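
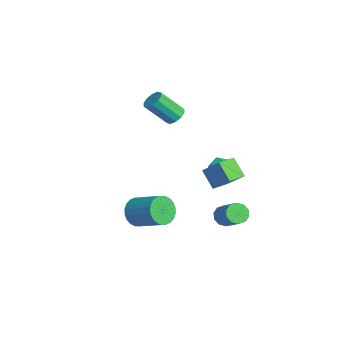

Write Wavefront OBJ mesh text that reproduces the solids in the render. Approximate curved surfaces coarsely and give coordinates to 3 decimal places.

v 0.955 2.807 -0.601
v 1.64 2.763 -0.919
v 0.68 1.697 -1.041
v 1.365 1.653 -1.359
v 1.295 1.63 -0.606
v 1.466 2.316 -0.334
v 0.854 2.144 -1.626
v 1.025 2.83 -1.354
v 1.578 2.353 -1.553
v 1.851 2.036 -0.922
v 0.469 2.424 -1.038
v 0.742 2.107 -0.407
v 2.074 2.199 -3.959
v 2.442 1.776 -4.29
v 3.614 2.079 -3.371
v 3.246 2.501 -3.041
v 2.483 2.138 -4.461
v 3.655 2.44 -3.542
v 2.367 2.522 -4.441
v 3.54 2.825 -3.522
v 2.14 2.783 -4.237
v 3.313 3.086 -3.318
v 1.887 2.82 -3.927
v 3.06 3.123 -3.008
v 1.706 2.621 -3.629
v 2.878 2.924 -2.71
v 1.665 2.26 -3.458
v 2.837 2.562 -2.539
v 1.78 1.875 -3.478
v 2.953 2.178 -2.559
v 2.007 1.614 -3.682
v 3.18 1.917 -2.763
v 2.26 1.577 -3.992
v 3.433 1.88 -3.073
v -3.179 1.016 0.55
v -2.765 0.623 0.259
v -2.968 -0.568 1.579
v -3.381 -0.176 1.87
v -2.56 0.858 0.502
v -2.763 -0.334 1.823
v -2.591 1.153 0.764
v -2.794 -0.039 2.084
v -2.847 1.396 0.944
v -3.049 0.204 2.264
v -3.229 1.493 0.973
v -3.431 0.302 2.293
v -3.592 1.408 0.841
v -3.795 0.217 2.161
v -3.797 1.174 0.597
v -4 -0.018 1.918
v -3.766 0.879 0.336
v -3.969 -0.313 1.656
v -3.511 0.636 0.156
v -3.713 -0.556 1.476
v -3.129 0.538 0.127
v -3.331 -0.653 1.447
v 3.511 1.123 -0.793
v 2.719 0.797 0.089
v 3.083 2.002 -0.853
v 2.291 1.677 0.03
v 4.509 1.683 0.31
v 3.717 1.358 1.193
v 4.081 2.563 0.251
v 3.289 2.237 1.133
v 1.11 -2.125 -3.542
v 1.573 -2.091 -4.313
v 2.873 -1.1 -3.489
v 2.41 -1.135 -2.718
v 1.372 -1.804 -4.341
v 2.672 -0.814 -3.517
v 1.131 -1.566 -4.247
v 2.431 -0.576 -3.423
v 0.887 -1.414 -4.046
v 2.187 -0.423 -3.222
v 0.677 -1.369 -3.768
v 1.977 -0.379 -2.944
v 0.533 -1.44 -3.456
v 1.833 -0.449 -2.632
v 0.477 -1.615 -3.157
v 1.776 -0.624 -2.333
v 0.517 -1.868 -2.916
v 1.816 -0.877 -2.092
v 0.647 -2.16 -2.771
v 1.947 -1.169 -1.947
v 0.848 -2.446 -2.743
v 2.148 -1.456 -1.919
v 1.089 -2.684 -2.837
v 2.389 -1.694 -2.013
v 1.333 -2.837 -3.038
v 2.633 -1.846 -2.214
v 1.543 -2.881 -3.316
v 2.843 -1.891 -2.492
v 1.687 -2.811 -3.628
v 2.987 -1.82 -2.804
v 1.744 -2.636 -3.927
v 3.043 -1.645 -3.103
v 1.704 -2.383 -4.168
v 3.003 -1.392 -3.344
f 1 12 6
f 1 6 2
f 1 2 8
f 1 8 11
f 1 11 12
f 2 6 10
f 6 12 5
f 12 11 3
f 11 8 7
f 8 2 9
f 4 10 5
f 4 5 3
f 4 3 7
f 4 7 9
f 4 9 10
f 5 10 6
f 3 5 12
f 7 3 11
f 9 7 8
f 10 9 2
f 14 13 17
f 14 17 15
f 15 17 18
f 15 18 16
f 17 13 19
f 17 19 18
f 18 19 20
f 18 20 16
f 19 13 21
f 19 21 20
f 20 21 22
f 20 22 16
f 21 13 23
f 21 23 22
f 22 23 24
f 22 24 16
f 23 13 25
f 23 25 24
f 24 25 26
f 24 26 16
f 25 13 27
f 25 27 26
f 26 27 28
f 26 28 16
f 27 13 29
f 27 29 28
f 28 29 30
f 28 30 16
f 29 13 31
f 29 31 30
f 30 31 32
f 30 32 16
f 31 13 33
f 31 33 32
f 32 33 34
f 32 34 16
f 33 13 14
f 33 14 34
f 34 14 15
f 34 15 16
f 36 35 39
f 36 39 37
f 37 39 40
f 37 40 38
f 39 35 41
f 39 41 40
f 40 41 42
f 40 42 38
f 41 35 43
f 41 43 42
f 42 43 44
f 42 44 38
f 43 35 45
f 43 45 44
f 44 45 46
f 44 46 38
f 45 35 47
f 45 47 46
f 46 47 48
f 46 48 38
f 47 35 49
f 47 49 48
f 48 49 50
f 48 50 38
f 49 35 51
f 49 51 50
f 50 51 52
f 50 52 38
f 51 35 53
f 51 53 52
f 52 53 54
f 52 54 38
f 53 35 55
f 53 55 54
f 54 55 56
f 54 56 38
f 55 35 36
f 55 36 56
f 56 36 37
f 56 37 38
f 58 60 57
f 61 58 57
f 57 60 59
f 59 61 57
f 58 64 60
f 62 58 61
f 62 64 58
f 60 64 59
f 63 61 59
f 59 64 63
f 63 62 61
f 64 62 63
f 66 65 69
f 66 69 67
f 67 69 70
f 67 70 68
f 69 65 71
f 69 71 70
f 70 71 72
f 70 72 68
f 71 65 73
f 71 73 72
f 72 73 74
f 72 74 68
f 73 65 75
f 73 75 74
f 74 75 76
f 74 76 68
f 75 65 77
f 75 77 76
f 76 77 78
f 76 78 68
f 77 65 79
f 77 79 78
f 78 79 80
f 78 80 68
f 79 65 81
f 79 81 80
f 80 81 82
f 80 82 68
f 81 65 83
f 81 83 82
f 82 83 84
f 82 84 68
f 83 65 85
f 83 85 84
f 84 85 86
f 84 86 68
f 85 65 87
f 85 87 86
f 86 87 88
f 86 88 68
f 87 65 89
f 87 89 88
f 88 89 90
f 88 90 68
f 89 65 91
f 89 91 90
f 90 91 92
f 90 92 68
f 91 65 93
f 91 93 92
f 92 93 94
f 92 94 68
f 93 65 95
f 93 95 94
f 94 95 96
f 94 96 68
f 95 65 97
f 95 97 96
f 96 97 98
f 96 98 68
f 97 65 66
f 97 66 98
f 98 66 67
f 98 67 68



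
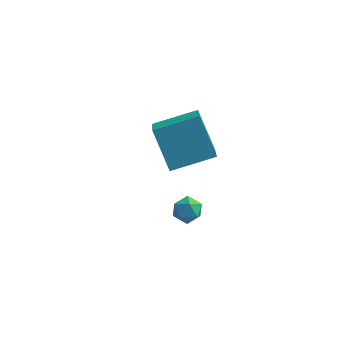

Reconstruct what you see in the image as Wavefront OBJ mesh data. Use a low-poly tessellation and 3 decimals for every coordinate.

v 2.4 -2.121 2.019
v 3.029 -1.927 1.947
v 2.731 -3.113 2.253
v 3.36 -2.919 2.181
v 3.002 -2.697 2.692
v 2.797 -2.084 2.547
v 2.963 -2.956 1.653
v 2.758 -2.343 1.508
v 3.377 -2.444 1.721
v 3.401 -2.284 2.363
v 2.359 -2.756 1.837
v 2.383 -2.596 2.479
v 0.284 2.807 1.792
v 0.627 1.389 2.846
v 2.052 3.629 2.321
v 2.395 2.211 3.376
v 1.205 1.849 0.204
v 1.548 0.431 1.259
v 2.973 2.671 0.734
v 3.316 1.253 1.788
f 1 12 6
f 1 6 2
f 1 2 8
f 1 8 11
f 1 11 12
f 2 6 10
f 6 12 5
f 12 11 3
f 11 8 7
f 8 2 9
f 4 10 5
f 4 5 3
f 4 3 7
f 4 7 9
f 4 9 10
f 5 10 6
f 3 5 12
f 7 3 11
f 9 7 8
f 10 9 2
f 14 16 13
f 17 14 13
f 13 16 15
f 15 17 13
f 14 20 16
f 18 14 17
f 18 20 14
f 16 20 15
f 19 17 15
f 15 20 19
f 19 18 17
f 20 18 19



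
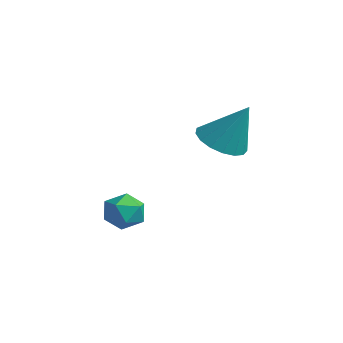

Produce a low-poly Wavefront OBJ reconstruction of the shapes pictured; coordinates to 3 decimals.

v -0.428 1.223 -1.646
v -0.105 1.473 -0.96
v -0.095 0.007 -1.36
v 0.228 0.257 -0.674
v -0.564 0.279 -0.774
v -0.77 1.031 -0.95
v 0.57 0.449 -1.37
v 0.364 1.201 -1.546
v 0.512 0.995 -0.789
v -0.189 0.889 -0.42
v -0.011 0.591 -1.9
v -0.712 0.485 -1.531
v 1.214 3.567 1.871
v 2.063 3.532 1.468
v 1.986 4.113 3.449
v 1.924 3.953 1.39
v 1.622 4.286 1.423
v 1.227 4.453 1.558
v 0.829 4.418 1.765
v 0.519 4.188 1.996
v 0.369 3.816 2.198
v 0.412 3.386 2.326
v 0.638 2.998 2.349
v 0.997 2.741 2.263
v 1.405 2.672 2.087
v 1.77 2.809 1.861
v 2.007 3.119 1.638
f 1 12 6
f 1 6 2
f 1 2 8
f 1 8 11
f 1 11 12
f 2 6 10
f 6 12 5
f 12 11 3
f 11 8 7
f 8 2 9
f 4 10 5
f 4 5 3
f 4 3 7
f 4 7 9
f 4 9 10
f 5 10 6
f 3 5 12
f 7 3 11
f 9 7 8
f 10 9 2
f 14 13 16
f 14 16 15
f 16 13 17
f 16 17 15
f 17 13 18
f 17 18 15
f 18 13 19
f 18 19 15
f 19 13 20
f 19 20 15
f 20 13 21
f 20 21 15
f 21 13 22
f 21 22 15
f 22 13 23
f 22 23 15
f 23 13 24
f 23 24 15
f 24 13 25
f 24 25 15
f 25 13 26
f 25 26 15
f 26 13 27
f 26 27 15
f 27 13 14
f 27 14 15



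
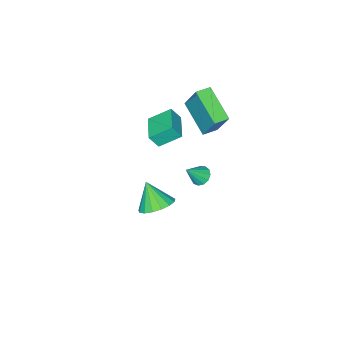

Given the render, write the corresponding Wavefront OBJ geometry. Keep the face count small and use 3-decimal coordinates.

v -1.69 1.08 -2.92
v -1.232 1.026 -3.335
v -0.81 0.86 -1.92
v -1.246 1.364 -3.248
v -1.401 1.612 -3.057
v -1.648 1.691 -2.823
v -1.908 1.576 -2.619
v -2.099 1.304 -2.512
v -2.159 0.96 -2.534
v -2.071 0.655 -2.679
v -1.861 0.484 -2.9
v -1.597 0.503 -3.128
v -1.363 0.705 -3.29
v -0.739 -1.119 0.39
v -0.374 -1.465 1.136
v -1.617 -0.308 1.194
v -1.251 -0.654 1.941
v 0.371 0.074 0.399
v 0.737 -0.272 1.146
v -0.506 0.885 1.204
v -0.141 0.539 1.95
v -3.894 -1.239 0.62
v -3.694 -0.221 2.423
v -3.399 0.596 -0.47
v -3.2 1.613 1.334
v -3.04 -1.453 0.646
v -2.841 -0.436 2.45
v -2.546 0.381 -0.443
v -2.346 1.399 1.36
v 3.69 3.317 0.279
v 4.639 3.436 0.438
v 3.59 2.463 1.521
v 4.443 3.79 0.666
v 4.075 4.036 0.805
v 3.618 4.117 0.824
v 3.178 4.014 0.718
v 2.855 3.752 0.512
v 2.723 3.391 0.252
v 2.813 3.012 -0.001
v 3.104 2.703 -0.19
v 3.529 2.535 -0.272
v 3.991 2.546 -0.227
v 4.384 2.734 -0.066
v 4.618 3.055 0.174
f 2 1 4
f 2 4 3
f 4 1 5
f 4 5 3
f 5 1 6
f 5 6 3
f 6 1 7
f 6 7 3
f 7 1 8
f 7 8 3
f 8 1 9
f 8 9 3
f 9 1 10
f 9 10 3
f 10 1 11
f 10 11 3
f 11 1 12
f 11 12 3
f 12 1 13
f 12 13 3
f 13 1 2
f 13 2 3
f 15 17 14
f 18 15 14
f 14 17 16
f 16 18 14
f 15 21 17
f 19 15 18
f 19 21 15
f 17 21 16
f 20 18 16
f 16 21 20
f 20 19 18
f 21 19 20
f 23 25 22
f 26 23 22
f 22 25 24
f 24 26 22
f 23 29 25
f 27 23 26
f 27 29 23
f 25 29 24
f 28 26 24
f 24 29 28
f 28 27 26
f 29 27 28
f 31 30 33
f 31 33 32
f 33 30 34
f 33 34 32
f 34 30 35
f 34 35 32
f 35 30 36
f 35 36 32
f 36 30 37
f 36 37 32
f 37 30 38
f 37 38 32
f 38 30 39
f 38 39 32
f 39 30 40
f 39 40 32
f 40 30 41
f 40 41 32
f 41 30 42
f 41 42 32
f 42 30 43
f 42 43 32
f 43 30 44
f 43 44 32
f 44 30 31
f 44 31 32



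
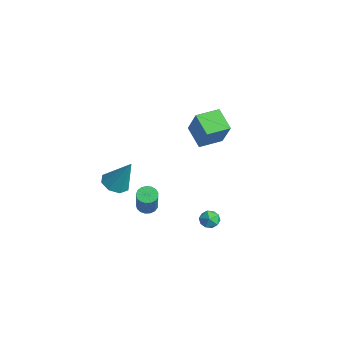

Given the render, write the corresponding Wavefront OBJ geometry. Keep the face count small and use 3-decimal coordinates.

v -3.507 -0.352 -2.707
v -2.914 -0.988 -2.734
v -2.733 0.292 -0.853
v -2.699 -0.426 -3.019
v -2.957 0.179 -3.122
v -3.538 0.473 -2.981
v -4.101 0.284 -2.68
v -4.316 -0.278 -2.395
v -4.058 -0.883 -2.292
v -3.477 -1.177 -2.433
v -0.491 0.242 -2.707
v 0.019 0.22 -3.004
v 0.92 -0.144 -1.43
v 0.411 -0.122 -1.133
v -0.004 0.492 -2.928
v 0.898 0.127 -1.354
v -0.138 0.706 -2.802
v 0.763 0.341 -1.228
v -0.353 0.814 -2.654
v 0.549 0.449 -1.08
v -0.599 0.791 -2.518
v 0.302 0.426 -0.944
v -0.821 0.642 -2.425
v 0.08 0.277 -0.851
v -0.967 0.402 -2.397
v -0.066 0.037 -0.823
v -1.004 0.125 -2.44
v -0.103 -0.239 -0.866
v -0.923 -0.124 -2.544
v -0.022 -0.489 -0.97
v -0.743 -0.29 -2.686
v 0.158 -0.655 -1.112
v -0.506 -0.334 -2.832
v 0.395 -0.699 -1.258
v -0.265 -0.246 -2.949
v 0.636 -0.611 -1.375
v -0.075 -0.046 -3.011
v 0.826 -0.41 -1.437
v 3.571 2.264 -1.049
v 4.032 2.41 -1.47
v 3.868 1.27 -1.07
v 4.329 1.416 -1.491
v 4.37 1.623 -0.885
v 4.187 2.237 -0.872
v 3.713 1.443 -1.668
v 3.53 2.057 -1.655
v 4.12 1.903 -1.852
v 4.526 2.014 -1.369
v 3.374 1.666 -1.171
v 3.78 1.777 -0.688
v -0.157 3.118 1.349
v -1.382 3.025 2.118
v -0.225 4.515 1.408
v -1.451 4.422 2.178
v 0.871 3.098 2.982
v -0.355 3.005 3.752
v 0.802 4.495 3.042
v -0.423 4.402 3.811
f 2 1 4
f 2 4 3
f 4 1 5
f 4 5 3
f 5 1 6
f 5 6 3
f 6 1 7
f 6 7 3
f 7 1 8
f 7 8 3
f 8 1 9
f 8 9 3
f 9 1 10
f 9 10 3
f 10 1 2
f 10 2 3
f 12 11 15
f 12 15 13
f 13 15 16
f 13 16 14
f 15 11 17
f 15 17 16
f 16 17 18
f 16 18 14
f 17 11 19
f 17 19 18
f 18 19 20
f 18 20 14
f 19 11 21
f 19 21 20
f 20 21 22
f 20 22 14
f 21 11 23
f 21 23 22
f 22 23 24
f 22 24 14
f 23 11 25
f 23 25 24
f 24 25 26
f 24 26 14
f 25 11 27
f 25 27 26
f 26 27 28
f 26 28 14
f 27 11 29
f 27 29 28
f 28 29 30
f 28 30 14
f 29 11 31
f 29 31 30
f 30 31 32
f 30 32 14
f 31 11 33
f 31 33 32
f 32 33 34
f 32 34 14
f 33 11 35
f 33 35 34
f 34 35 36
f 34 36 14
f 35 11 37
f 35 37 36
f 36 37 38
f 36 38 14
f 37 11 12
f 37 12 38
f 38 12 13
f 38 13 14
f 39 50 44
f 39 44 40
f 39 40 46
f 39 46 49
f 39 49 50
f 40 44 48
f 44 50 43
f 50 49 41
f 49 46 45
f 46 40 47
f 42 48 43
f 42 43 41
f 42 41 45
f 42 45 47
f 42 47 48
f 43 48 44
f 41 43 50
f 45 41 49
f 47 45 46
f 48 47 40
f 52 54 51
f 55 52 51
f 51 54 53
f 53 55 51
f 52 58 54
f 56 52 55
f 56 58 52
f 54 58 53
f 57 55 53
f 53 58 57
f 57 56 55
f 58 56 57



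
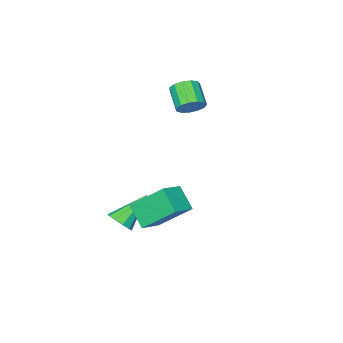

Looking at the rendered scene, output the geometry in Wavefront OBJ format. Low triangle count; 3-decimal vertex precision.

v 0.666 3.385 1.146
v 0.573 2.422 1.999
v 1.717 3.617 1.522
v 1.624 2.654 2.375
v 1.436 2.106 -0.215
v 1.343 1.143 0.638
v 2.487 2.338 0.161
v 2.394 1.375 1.014
v -3.645 -2.136 3.208
v -3.286 -1.848 3.749
v -3.677 -2.836 4.533
v -4.035 -3.124 3.992
v -3.655 -1.692 3.762
v -4.046 -2.68 4.546
v -4.02 -1.677 3.599
v -4.411 -2.665 4.383
v -4.266 -1.808 3.312
v -4.656 -2.796 4.096
v -4.314 -2.043 2.992
v -4.705 -3.03 3.775
v -4.15 -2.307 2.74
v -4.541 -3.295 3.524
v -3.826 -2.517 2.637
v -4.217 -3.505 3.421
v -3.444 -2.607 2.716
v -3.835 -3.594 3.499
v -3.126 -2.546 2.95
v -3.516 -3.534 3.734
v -2.972 -2.356 3.267
v -3.363 -3.343 4.051
v -3.032 -2.096 3.565
v -3.423 -3.083 4.348
v 1.575 -0.478 -1.366
v 1.993 -0.239 -0.899
v 0.145 -0.382 -0.134
v 1.836 0.082 -1.107
v 1.579 0.19 -1.414
v 1.321 0.042 -1.702
v 1.16 -0.304 -1.862
v 1.158 -0.717 -1.832
v 1.315 -1.039 -1.624
v 1.572 -1.147 -1.317
v 1.83 -0.999 -1.029
v 1.991 -0.652 -0.869
f 2 4 1
f 5 2 1
f 1 4 3
f 3 5 1
f 2 8 4
f 6 2 5
f 6 8 2
f 4 8 3
f 7 5 3
f 3 8 7
f 7 6 5
f 8 6 7
f 10 9 13
f 10 13 11
f 11 13 14
f 11 14 12
f 13 9 15
f 13 15 14
f 14 15 16
f 14 16 12
f 15 9 17
f 15 17 16
f 16 17 18
f 16 18 12
f 17 9 19
f 17 19 18
f 18 19 20
f 18 20 12
f 19 9 21
f 19 21 20
f 20 21 22
f 20 22 12
f 21 9 23
f 21 23 22
f 22 23 24
f 22 24 12
f 23 9 25
f 23 25 24
f 24 25 26
f 24 26 12
f 25 9 27
f 25 27 26
f 26 27 28
f 26 28 12
f 27 9 29
f 27 29 28
f 28 29 30
f 28 30 12
f 29 9 31
f 29 31 30
f 30 31 32
f 30 32 12
f 31 9 10
f 31 10 32
f 32 10 11
f 32 11 12
f 34 33 36
f 34 36 35
f 36 33 37
f 36 37 35
f 37 33 38
f 37 38 35
f 38 33 39
f 38 39 35
f 39 33 40
f 39 40 35
f 40 33 41
f 40 41 35
f 41 33 42
f 41 42 35
f 42 33 43
f 42 43 35
f 43 33 44
f 43 44 35
f 44 33 34
f 44 34 35



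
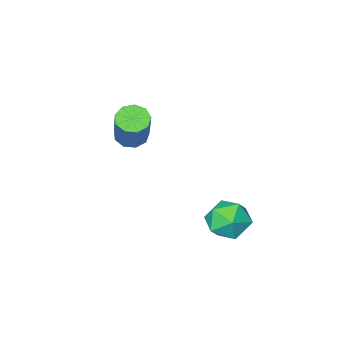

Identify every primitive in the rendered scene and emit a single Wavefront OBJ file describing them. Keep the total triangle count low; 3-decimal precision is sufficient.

v -1.14 -3.796 -0.843
v -0.671 -4.243 -0.719
v -0.07 -3.151 0.947
v -0.54 -2.704 0.823
v -0.509 -3.92 -0.989
v 0.092 -2.828 0.676
v -0.642 -3.539 -1.191
v -0.042 -2.447 0.474
v -1.009 -3.278 -1.23
v -0.408 -2.186 0.435
v -1.437 -3.26 -1.088
v -0.836 -2.167 0.578
v -1.726 -3.492 -0.831
v -1.126 -2.4 0.834
v -1.741 -3.867 -0.579
v -1.141 -2.775 1.086
v -1.475 -4.209 -0.451
v -0.875 -3.116 1.214
v -1.053 -4.357 -0.506
v -0.452 -3.265 1.159
v -1.898 1.635 -2.674
v -1.36 1.091 -3.23
v -3.1 0.729 -2.95
v -2.562 0.185 -3.506
v -2.414 0.198 -2.572
v -1.671 0.758 -2.401
v -2.789 1.062 -3.779
v -2.046 1.622 -3.608
v -1.91 0.737 -3.913
v -1.679 0.203 -3.167
v -2.781 1.617 -3.013
v -2.55 1.083 -2.267
f 2 1 5
f 2 5 3
f 3 5 6
f 3 6 4
f 5 1 7
f 5 7 6
f 6 7 8
f 6 8 4
f 7 1 9
f 7 9 8
f 8 9 10
f 8 10 4
f 9 1 11
f 9 11 10
f 10 11 12
f 10 12 4
f 11 1 13
f 11 13 12
f 12 13 14
f 12 14 4
f 13 1 15
f 13 15 14
f 14 15 16
f 14 16 4
f 15 1 17
f 15 17 16
f 16 17 18
f 16 18 4
f 17 1 19
f 17 19 18
f 18 19 20
f 18 20 4
f 19 1 2
f 19 2 20
f 20 2 3
f 20 3 4
f 21 32 26
f 21 26 22
f 21 22 28
f 21 28 31
f 21 31 32
f 22 26 30
f 26 32 25
f 32 31 23
f 31 28 27
f 28 22 29
f 24 30 25
f 24 25 23
f 24 23 27
f 24 27 29
f 24 29 30
f 25 30 26
f 23 25 32
f 27 23 31
f 29 27 28
f 30 29 22



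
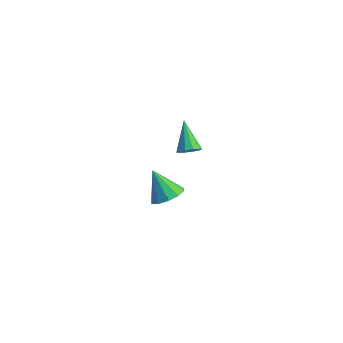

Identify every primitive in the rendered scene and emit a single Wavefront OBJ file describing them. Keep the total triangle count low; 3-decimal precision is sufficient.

v 1.314 -0.868 2.822
v 1.868 -0.677 3.205
v 0.126 0.148 4.038
v 1.809 -0.379 2.897
v 1.561 -0.267 2.561
v 1.218 -0.385 2.325
v 0.912 -0.687 2.278
v 0.759 -1.059 2.44
v 0.819 -1.357 2.747
v 1.067 -1.469 3.083
v 1.41 -1.351 3.32
v 1.716 -1.049 3.366
v -1.522 0.745 -4.605
v -0.898 0.049 -4.063
v -2.738 0.875 -3.035
v -0.674 0.665 -3.941
v -0.773 1.312 -4.072
v -1.159 1.742 -4.406
v -1.683 1.791 -4.817
v -2.146 1.441 -5.146
v -2.37 0.824 -5.269
v -2.27 0.177 -5.138
v -1.885 -0.253 -4.803
v -1.361 -0.302 -4.393
f 2 1 4
f 2 4 3
f 4 1 5
f 4 5 3
f 5 1 6
f 5 6 3
f 6 1 7
f 6 7 3
f 7 1 8
f 7 8 3
f 8 1 9
f 8 9 3
f 9 1 10
f 9 10 3
f 10 1 11
f 10 11 3
f 11 1 12
f 11 12 3
f 12 1 2
f 12 2 3
f 14 13 16
f 14 16 15
f 16 13 17
f 16 17 15
f 17 13 18
f 17 18 15
f 18 13 19
f 18 19 15
f 19 13 20
f 19 20 15
f 20 13 21
f 20 21 15
f 21 13 22
f 21 22 15
f 22 13 23
f 22 23 15
f 23 13 24
f 23 24 15
f 24 13 14
f 24 14 15



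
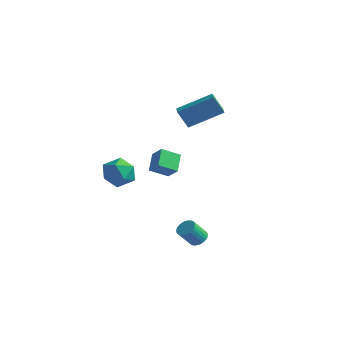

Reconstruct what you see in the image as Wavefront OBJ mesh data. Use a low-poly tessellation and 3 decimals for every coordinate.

v 2.795 -2.398 -4.028
v 3.295 -2.287 -3.803
v 3.026 -2.971 -2.867
v 2.525 -3.082 -3.092
v 3.164 -2.116 -3.715
v 2.894 -2.8 -2.78
v 2.969 -1.993 -3.682
v 2.699 -2.678 -2.746
v 2.743 -1.941 -3.708
v 2.474 -2.625 -2.773
v 2.527 -1.967 -3.79
v 2.257 -2.652 -2.854
v 2.357 -2.068 -3.913
v 2.087 -2.753 -2.977
v 2.262 -2.226 -4.056
v 1.993 -2.911 -3.12
v 2.26 -2.414 -4.194
v 1.991 -3.098 -3.258
v 2.35 -2.599 -4.303
v 2.081 -3.283 -3.367
v 2.517 -2.749 -4.364
v 2.248 -3.433 -3.429
v 2.732 -2.838 -4.368
v 2.463 -3.523 -3.432
v 2.958 -2.852 -4.313
v 2.688 -3.536 -3.377
v 3.156 -2.786 -4.208
v 2.886 -3.471 -3.272
v 3.291 -2.654 -4.072
v 3.021 -3.338 -3.137
v 3.34 -2.477 -3.929
v 3.071 -3.162 -2.993
v 0.096 0.042 2.164
v -0.407 -0.23 3.208
v -0.505 0.688 2.044
v -1.007 0.415 3.088
v 1.367 1.405 3.132
v 0.865 1.132 4.176
v 0.767 2.05 3.012
v 0.264 1.778 4.056
v 2.018 -3.811 0.678
v 1.438 -4.59 1.194
v 1.539 -3.003 1.359
v 0.959 -3.783 1.875
v 2.701 -3.917 1.285
v 2.121 -4.697 1.801
v 2.222 -3.11 1.966
v 1.642 -3.889 2.482
v -1.888 -2.848 -1.188
v -0.935 -2.955 -0.874
v -2.405 -3.745 0.074
v -1.452 -3.852 0.388
v -1.903 -2.951 0.441
v -1.583 -2.396 -0.339
v -1.757 -4.304 -0.461
v -1.437 -3.749 -1.241
v -0.854 -3.855 -0.424
v -0.944 -3.019 0.134
v -2.396 -3.681 -0.934
v -2.486 -2.845 -0.376
f 2 1 5
f 2 5 3
f 3 5 6
f 3 6 4
f 5 1 7
f 5 7 6
f 6 7 8
f 6 8 4
f 7 1 9
f 7 9 8
f 8 9 10
f 8 10 4
f 9 1 11
f 9 11 10
f 10 11 12
f 10 12 4
f 11 1 13
f 11 13 12
f 12 13 14
f 12 14 4
f 13 1 15
f 13 15 14
f 14 15 16
f 14 16 4
f 15 1 17
f 15 17 16
f 16 17 18
f 16 18 4
f 17 1 19
f 17 19 18
f 18 19 20
f 18 20 4
f 19 1 21
f 19 21 20
f 20 21 22
f 20 22 4
f 21 1 23
f 21 23 22
f 22 23 24
f 22 24 4
f 23 1 25
f 23 25 24
f 24 25 26
f 24 26 4
f 25 1 27
f 25 27 26
f 26 27 28
f 26 28 4
f 27 1 29
f 27 29 28
f 28 29 30
f 28 30 4
f 29 1 31
f 29 31 30
f 30 31 32
f 30 32 4
f 31 1 2
f 31 2 32
f 32 2 3
f 32 3 4
f 34 36 33
f 37 34 33
f 33 36 35
f 35 37 33
f 34 40 36
f 38 34 37
f 38 40 34
f 36 40 35
f 39 37 35
f 35 40 39
f 39 38 37
f 40 38 39
f 42 44 41
f 45 42 41
f 41 44 43
f 43 45 41
f 42 48 44
f 46 42 45
f 46 48 42
f 44 48 43
f 47 45 43
f 43 48 47
f 47 46 45
f 48 46 47
f 49 60 54
f 49 54 50
f 49 50 56
f 49 56 59
f 49 59 60
f 50 54 58
f 54 60 53
f 60 59 51
f 59 56 55
f 56 50 57
f 52 58 53
f 52 53 51
f 52 51 55
f 52 55 57
f 52 57 58
f 53 58 54
f 51 53 60
f 55 51 59
f 57 55 56
f 58 57 50



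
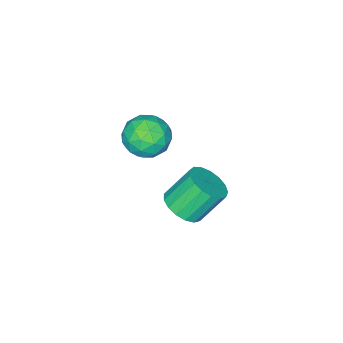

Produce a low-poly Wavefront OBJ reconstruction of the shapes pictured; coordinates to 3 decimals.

v -0.84 -2.491 -2.393
v -0.061 -2.548 -1.871
v -0.92 -1.966 -0.525
v -1.7 -1.909 -1.047
v -0.046 -2.131 -2.041
v -0.906 -1.55 -0.695
v -0.213 -1.798 -2.292
v -1.073 -1.216 -0.946
v -0.524 -1.622 -2.566
v -1.384 -1.041 -1.22
v -0.907 -1.646 -2.801
v -1.767 -1.065 -1.454
v -1.275 -1.863 -2.942
v -2.135 -1.282 -1.595
v -1.544 -2.224 -2.957
v -2.403 -1.643 -1.611
v -1.651 -2.646 -2.843
v -2.51 -2.065 -1.497
v -1.572 -3.032 -2.627
v -2.432 -2.451 -1.28
v -1.326 -3.295 -2.356
v -2.185 -2.713 -1.01
v -0.968 -3.373 -2.094
v -1.828 -2.791 -0.748
v -0.581 -3.248 -1.901
v -1.441 -2.667 -0.554
v -0.254 -2.951 -1.82
v -1.114 -2.37 -0.474
v -0.605 -2.881 2.559
v 0.285 -2.365 2.619
v 0.235 -4.315 2.421
v 1.125 -3.799 2.481
v 0.512 -3.867 3.307
v -0.007 -2.981 3.392
v 0.527 -3.699 1.648
v 0.008 -2.813 1.733
v 0.984 -2.871 2.056
v 0.976 -2.975 3.081
v -0.456 -3.705 1.959
v -0.464 -3.809 2.984
v -0.234 -2.497 2.601
v 0.754 -4.183 2.439
v 0.394 -4.223 2.924
v 0.917 -3.92 2.959
v -0.405 -2.859 3.056
v 0.118 -2.556 3.091
v 0.252 -3.439 3.495
v 0.402 -4.124 1.949
v 0.925 -3.821 1.984
v -0.397 -2.76 2.081
v 0.126 -2.457 2.116
v 0.268 -3.241 1.545
v 0.701 -2.491 2.305
v 1.194 -3.334 2.224
v 0.843 -3.275 1.735
v 0.537 -2.755 1.785
v 0.696 -2.552 2.908
v 1.189 -3.395 2.827
v 0.829 -3.435 3.312
v 0.524 -2.914 3.362
v 1.107 -2.85 2.577
v -0.669 -3.285 2.213
v -0.176 -4.128 2.132
v -0.004 -3.766 1.678
v -0.309 -3.245 1.728
v -0.674 -3.346 2.816
v -0.181 -4.189 2.735
v -0.017 -3.925 3.255
v -0.323 -3.405 3.305
v -0.587 -3.83 2.463
f 2 1 5
f 2 5 3
f 3 5 6
f 3 6 4
f 5 1 7
f 5 7 6
f 6 7 8
f 6 8 4
f 7 1 9
f 7 9 8
f 8 9 10
f 8 10 4
f 9 1 11
f 9 11 10
f 10 11 12
f 10 12 4
f 11 1 13
f 11 13 12
f 12 13 14
f 12 14 4
f 13 1 15
f 13 15 14
f 14 15 16
f 14 16 4
f 15 1 17
f 15 17 16
f 16 17 18
f 16 18 4
f 17 1 19
f 17 19 18
f 18 19 20
f 18 20 4
f 19 1 21
f 19 21 20
f 20 21 22
f 20 22 4
f 21 1 23
f 21 23 22
f 22 23 24
f 22 24 4
f 23 1 25
f 23 25 24
f 24 25 26
f 24 26 4
f 25 1 27
f 25 27 26
f 26 27 28
f 26 28 4
f 27 1 2
f 27 2 28
f 28 2 3
f 28 3 4
f 29 66 45
f 66 40 69
f 45 69 34
f 66 69 45
f 29 45 41
f 45 34 46
f 41 46 30
f 45 46 41
f 29 41 50
f 41 30 51
f 50 51 36
f 41 51 50
f 29 50 62
f 50 36 65
f 62 65 39
f 50 65 62
f 29 62 66
f 62 39 70
f 66 70 40
f 62 70 66
f 30 46 57
f 46 34 60
f 57 60 38
f 46 60 57
f 34 69 47
f 69 40 68
f 47 68 33
f 69 68 47
f 40 70 67
f 70 39 63
f 67 63 31
f 70 63 67
f 39 65 64
f 65 36 52
f 64 52 35
f 65 52 64
f 36 51 56
f 51 30 53
f 56 53 37
f 51 53 56
f 32 58 44
f 58 38 59
f 44 59 33
f 58 59 44
f 32 44 42
f 44 33 43
f 42 43 31
f 44 43 42
f 32 42 49
f 42 31 48
f 49 48 35
f 42 48 49
f 32 49 54
f 49 35 55
f 54 55 37
f 49 55 54
f 32 54 58
f 54 37 61
f 58 61 38
f 54 61 58
f 33 59 47
f 59 38 60
f 47 60 34
f 59 60 47
f 31 43 67
f 43 33 68
f 67 68 40
f 43 68 67
f 35 48 64
f 48 31 63
f 64 63 39
f 48 63 64
f 37 55 56
f 55 35 52
f 56 52 36
f 55 52 56
f 38 61 57
f 61 37 53
f 57 53 30
f 61 53 57



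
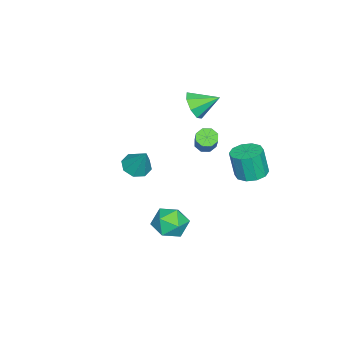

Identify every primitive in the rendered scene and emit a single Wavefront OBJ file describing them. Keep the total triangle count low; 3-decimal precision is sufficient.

v -2.677 3.753 -2.249
v -1.954 3.227 -2.352
v -1.96 2.901 -0.735
v -2.683 3.427 -0.631
v -1.777 3.744 -2.247
v -1.783 3.418 -0.63
v -1.944 4.264 -2.143
v -1.95 3.938 -0.525
v -2.39 4.589 -2.079
v -2.397 4.263 -0.461
v -2.947 4.595 -2.08
v -2.953 4.269 -0.462
v -3.4 4.279 -2.145
v -3.406 3.953 -0.528
v -3.577 3.762 -2.25
v -3.583 3.436 -0.633
v -3.41 3.242 -2.355
v -3.416 2.916 -0.737
v -2.963 2.917 -2.419
v -2.97 2.591 -0.801
v -2.407 2.911 -2.418
v -2.413 2.585 -0.8
v 2.181 2.1 -2.822
v 3.161 1.854 -2.572
v 1.899 0.506 -3.288
v 2.879 0.26 -3.038
v 2.196 0.502 -2.29
v 2.37 1.487 -2.003
v 2.69 0.873 -3.857
v 2.864 1.858 -3.57
v 3.475 1.096 -3.212
v 3.17 0.866 -2.243
v 1.89 1.494 -3.617
v 1.585 1.264 -2.648
v -1.787 1.523 0.177
v -1.433 1.059 0.038
v -0.319 1.513 1.363
v -0.673 1.977 1.503
v -1.319 1.442 -0.189
v -0.204 1.895 1.136
v -1.479 1.872 -0.201
v -0.364 2.325 1.124
v -1.82 2.098 0.008
v -0.705 2.551 1.333
v -2.141 1.987 0.317
v -1.027 2.441 1.642
v -2.256 1.605 0.544
v -1.141 2.058 1.869
v -2.096 1.175 0.556
v -0.981 1.628 1.881
v -1.755 0.949 0.347
v -0.64 1.402 1.672
v -4.106 -3.187 -4.481
v -3.714 -2.559 -4.938
v -3.534 -2.393 -2.899
v -4.345 -2.408 -4.786
v -4.835 -2.714 -4.455
v -4.898 -3.297 -4.139
v -4.497 -3.816 -4.024
v -3.866 -3.966 -4.176
v -3.376 -3.66 -4.507
v -3.313 -3.077 -4.822
v -3.454 0.315 1.658
v -2.953 0.062 2.4
v -3.826 1.585 2.342
v -2.571 0.43 1.925
v -2.706 0.73 1.294
v -3.279 0.787 0.876
v -3.955 0.568 0.916
v -4.337 0.2 1.391
v -4.202 -0.1 2.022
v -3.629 -0.157 2.44
f 2 1 5
f 2 5 3
f 3 5 6
f 3 6 4
f 5 1 7
f 5 7 6
f 6 7 8
f 6 8 4
f 7 1 9
f 7 9 8
f 8 9 10
f 8 10 4
f 9 1 11
f 9 11 10
f 10 11 12
f 10 12 4
f 11 1 13
f 11 13 12
f 12 13 14
f 12 14 4
f 13 1 15
f 13 15 14
f 14 15 16
f 14 16 4
f 15 1 17
f 15 17 16
f 16 17 18
f 16 18 4
f 17 1 19
f 17 19 18
f 18 19 20
f 18 20 4
f 19 1 21
f 19 21 20
f 20 21 22
f 20 22 4
f 21 1 2
f 21 2 22
f 22 2 3
f 22 3 4
f 23 34 28
f 23 28 24
f 23 24 30
f 23 30 33
f 23 33 34
f 24 28 32
f 28 34 27
f 34 33 25
f 33 30 29
f 30 24 31
f 26 32 27
f 26 27 25
f 26 25 29
f 26 29 31
f 26 31 32
f 27 32 28
f 25 27 34
f 29 25 33
f 31 29 30
f 32 31 24
f 36 35 39
f 36 39 37
f 37 39 40
f 37 40 38
f 39 35 41
f 39 41 40
f 40 41 42
f 40 42 38
f 41 35 43
f 41 43 42
f 42 43 44
f 42 44 38
f 43 35 45
f 43 45 44
f 44 45 46
f 44 46 38
f 45 35 47
f 45 47 46
f 46 47 48
f 46 48 38
f 47 35 49
f 47 49 48
f 48 49 50
f 48 50 38
f 49 35 51
f 49 51 50
f 50 51 52
f 50 52 38
f 51 35 36
f 51 36 52
f 52 36 37
f 52 37 38
f 54 53 56
f 54 56 55
f 56 53 57
f 56 57 55
f 57 53 58
f 57 58 55
f 58 53 59
f 58 59 55
f 59 53 60
f 59 60 55
f 60 53 61
f 60 61 55
f 61 53 62
f 61 62 55
f 62 53 54
f 62 54 55
f 64 63 66
f 64 66 65
f 66 63 67
f 66 67 65
f 67 63 68
f 67 68 65
f 68 63 69
f 68 69 65
f 69 63 70
f 69 70 65
f 70 63 71
f 70 71 65
f 71 63 72
f 71 72 65
f 72 63 64
f 72 64 65



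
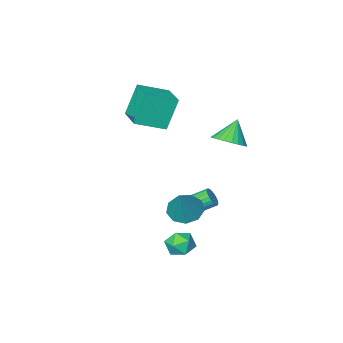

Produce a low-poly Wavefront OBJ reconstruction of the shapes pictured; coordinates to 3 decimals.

v -1.536 2.526 2.779
v -0.7 2.342 3.234
v -2.284 2.154 4.001
v -0.749 2.708 3.316
v -0.919 3.047 3.315
v -1.182 3.306 3.233
v -1.499 3.446 3.081
v -1.822 3.447 2.884
v -2.101 3.307 2.671
v -2.295 3.048 2.474
v -2.373 2.709 2.323
v -2.323 2.343 2.242
v -2.154 2.004 2.243
v -1.891 1.745 2.325
v -1.574 1.605 2.476
v -1.251 1.605 2.674
v -0.971 1.745 2.887
v -0.778 2.004 3.084
v 0.707 2.021 -1.79
v 1.547 2.236 -2.267
v 1.513 2.819 -0.01
v 1.118 2.759 -2.307
v 0.497 2.936 -2.104
v -0.026 2.686 -1.755
v -0.207 2.124 -1.422
v 0.04 1.515 -1.261
v 0.599 1.142 -1.347
v 1.208 1.181 -1.641
v 1.583 1.613 -2.004
v -0.853 -3.424 1.566
v -1.659 -3.533 3.47
v -0.368 -1.634 1.873
v -1.174 -1.742 3.777
v 0.774 -3.978 2.223
v -0.032 -4.086 4.127
v 1.259 -2.187 2.53
v 0.453 -2.296 4.434
v 1.295 4.065 -3.153
v 2.097 4.355 -3.276
v 1.803 2.825 -2.764
v 2.605 3.115 -2.887
v 2.13 3.424 -2.237
v 1.816 4.19 -2.477
v 2.084 2.99 -3.563
v 1.77 3.756 -3.803
v 2.585 3.691 -3.529
v 2.613 3.959 -2.71
v 1.287 3.221 -3.33
v 1.315 3.489 -2.511
v -0.181 -0.35 -3.667
v 0.191 0.104 -3.543
v -1.407 1.104 -2.409
v -1.779 0.65 -2.533
v 0.087 0.179 -3.757
v -1.511 1.18 -2.623
v -0.064 0.163 -3.955
v -1.662 1.164 -2.821
v -0.235 0.058 -4.103
v -1.833 1.059 -2.969
v -0.397 -0.117 -4.176
v -1.994 0.883 -3.042
v -0.521 -0.333 -4.161
v -2.119 0.667 -3.027
v -0.587 -0.552 -4.061
v -2.184 0.449 -2.927
v -0.582 -0.736 -3.892
v -2.18 0.265 -2.758
v -0.508 -0.853 -3.684
v -2.106 0.148 -2.55
v -0.378 -0.883 -3.474
v -1.976 0.117 -2.34
v -0.213 -0.821 -3.297
v -1.811 0.179 -2.163
v -0.043 -0.678 -3.184
v -1.641 0.323 -2.05
v 0.103 -0.478 -3.154
v -1.495 0.523 -2.02
v 0.2 -0.256 -3.213
v -1.398 0.745 -2.079
v 0.231 -0.05 -3.351
v -1.367 0.95 -2.217
f 2 1 4
f 2 4 3
f 4 1 5
f 4 5 3
f 5 1 6
f 5 6 3
f 6 1 7
f 6 7 3
f 7 1 8
f 7 8 3
f 8 1 9
f 8 9 3
f 9 1 10
f 9 10 3
f 10 1 11
f 10 11 3
f 11 1 12
f 11 12 3
f 12 1 13
f 12 13 3
f 13 1 14
f 13 14 3
f 14 1 15
f 14 15 3
f 15 1 16
f 15 16 3
f 16 1 17
f 16 17 3
f 17 1 18
f 17 18 3
f 18 1 2
f 18 2 3
f 20 19 22
f 20 22 21
f 22 19 23
f 22 23 21
f 23 19 24
f 23 24 21
f 24 19 25
f 24 25 21
f 25 19 26
f 25 26 21
f 26 19 27
f 26 27 21
f 27 19 28
f 27 28 21
f 28 19 29
f 28 29 21
f 29 19 20
f 29 20 21
f 31 33 30
f 34 31 30
f 30 33 32
f 32 34 30
f 31 37 33
f 35 31 34
f 35 37 31
f 33 37 32
f 36 34 32
f 32 37 36
f 36 35 34
f 37 35 36
f 38 49 43
f 38 43 39
f 38 39 45
f 38 45 48
f 38 48 49
f 39 43 47
f 43 49 42
f 49 48 40
f 48 45 44
f 45 39 46
f 41 47 42
f 41 42 40
f 41 40 44
f 41 44 46
f 41 46 47
f 42 47 43
f 40 42 49
f 44 40 48
f 46 44 45
f 47 46 39
f 51 50 54
f 51 54 52
f 52 54 55
f 52 55 53
f 54 50 56
f 54 56 55
f 55 56 57
f 55 57 53
f 56 50 58
f 56 58 57
f 57 58 59
f 57 59 53
f 58 50 60
f 58 60 59
f 59 60 61
f 59 61 53
f 60 50 62
f 60 62 61
f 61 62 63
f 61 63 53
f 62 50 64
f 62 64 63
f 63 64 65
f 63 65 53
f 64 50 66
f 64 66 65
f 65 66 67
f 65 67 53
f 66 50 68
f 66 68 67
f 67 68 69
f 67 69 53
f 68 50 70
f 68 70 69
f 69 70 71
f 69 71 53
f 70 50 72
f 70 72 71
f 71 72 73
f 71 73 53
f 72 50 74
f 72 74 73
f 73 74 75
f 73 75 53
f 74 50 76
f 74 76 75
f 75 76 77
f 75 77 53
f 76 50 78
f 76 78 77
f 77 78 79
f 77 79 53
f 78 50 80
f 78 80 79
f 79 80 81
f 79 81 53
f 80 50 51
f 80 51 81
f 81 51 52
f 81 52 53



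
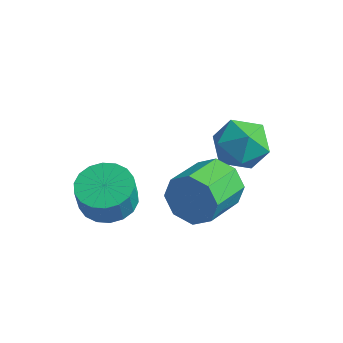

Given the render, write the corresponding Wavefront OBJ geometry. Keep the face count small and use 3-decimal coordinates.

v 0.237 2.647 1.819
v 0.764 2.961 2.8
v 1.896 2.539 0.96
v 2.423 2.853 1.941
v 1.914 1.818 1.864
v 0.889 1.884 2.395
v 1.771 3.616 1.365
v 0.746 3.682 1.896
v 1.713 3.56 2.518
v 1.801 2.449 2.827
v 0.859 3.051 0.933
v 0.947 1.94 1.242
v -1.972 -0.647 -0.317
v -0.993 -0.219 -0.248
v -0.95 -0.505 0.907
v -1.928 -0.933 0.837
v -1.277 0.149 -0.146
v -1.234 -0.137 1.009
v -1.699 0.36 -0.078
v -1.656 0.074 1.076
v -2.174 0.371 -0.057
v -2.131 0.085 1.097
v -2.61 0.181 -0.088
v -2.567 -0.105 1.066
v -2.919 -0.174 -0.164
v -2.876 -0.46 0.99
v -3.04 -0.621 -0.271
v -2.997 -0.908 0.883
v -2.95 -1.075 -0.387
v -2.907 -1.361 0.768
v -2.666 -1.443 -0.489
v -2.623 -1.729 0.666
v -2.244 -1.654 -0.556
v -2.201 -1.94 0.598
v -1.769 -1.665 -0.577
v -1.726 -1.951 0.577
v -1.333 -1.475 -0.546
v -1.29 -1.761 0.608
v -1.024 -1.12 -0.47
v -0.981 -1.406 0.684
v -0.903 -0.672 -0.363
v -0.86 -0.959 0.791
v 1.753 0.554 1.809
v 2.277 0.806 2.671
v 2.272 -0.902 3.173
v 1.747 -1.154 2.311
v 1.488 0.838 2.774
v 1.483 -0.869 3.276
v 0.854 0.704 2.311
v 0.849 -1.003 2.814
v 0.747 0.482 1.555
v 0.742 -1.226 2.057
v 1.228 0.302 0.947
v 1.223 -1.406 1.449
v 2.017 0.269 0.844
v 2.012 -1.438 1.346
v 2.651 0.403 1.306
v 2.646 -1.304 1.809
v 2.758 0.626 2.063
v 2.753 -1.082 2.565
f 1 12 6
f 1 6 2
f 1 2 8
f 1 8 11
f 1 11 12
f 2 6 10
f 6 12 5
f 12 11 3
f 11 8 7
f 8 2 9
f 4 10 5
f 4 5 3
f 4 3 7
f 4 7 9
f 4 9 10
f 5 10 6
f 3 5 12
f 7 3 11
f 9 7 8
f 10 9 2
f 14 13 17
f 14 17 15
f 15 17 18
f 15 18 16
f 17 13 19
f 17 19 18
f 18 19 20
f 18 20 16
f 19 13 21
f 19 21 20
f 20 21 22
f 20 22 16
f 21 13 23
f 21 23 22
f 22 23 24
f 22 24 16
f 23 13 25
f 23 25 24
f 24 25 26
f 24 26 16
f 25 13 27
f 25 27 26
f 26 27 28
f 26 28 16
f 27 13 29
f 27 29 28
f 28 29 30
f 28 30 16
f 29 13 31
f 29 31 30
f 30 31 32
f 30 32 16
f 31 13 33
f 31 33 32
f 32 33 34
f 32 34 16
f 33 13 35
f 33 35 34
f 34 35 36
f 34 36 16
f 35 13 37
f 35 37 36
f 36 37 38
f 36 38 16
f 37 13 39
f 37 39 38
f 38 39 40
f 38 40 16
f 39 13 41
f 39 41 40
f 40 41 42
f 40 42 16
f 41 13 14
f 41 14 42
f 42 14 15
f 42 15 16
f 44 43 47
f 44 47 45
f 45 47 48
f 45 48 46
f 47 43 49
f 47 49 48
f 48 49 50
f 48 50 46
f 49 43 51
f 49 51 50
f 50 51 52
f 50 52 46
f 51 43 53
f 51 53 52
f 52 53 54
f 52 54 46
f 53 43 55
f 53 55 54
f 54 55 56
f 54 56 46
f 55 43 57
f 55 57 56
f 56 57 58
f 56 58 46
f 57 43 59
f 57 59 58
f 58 59 60
f 58 60 46
f 59 43 44
f 59 44 60
f 60 44 45
f 60 45 46



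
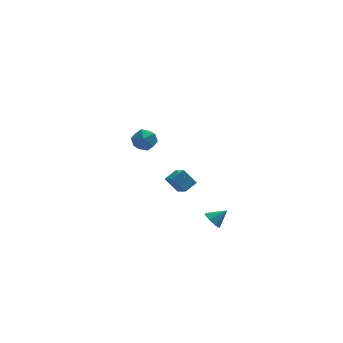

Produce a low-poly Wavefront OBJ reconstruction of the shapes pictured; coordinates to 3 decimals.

v -2.063 -2.624 4.012
v -1.539 -2.65 3.423
v -1.781 -3.83 4.317
v -1.257 -3.856 3.728
v -1.118 -3.406 4.361
v -1.292 -2.661 4.172
v -2.028 -3.819 3.568
v -2.202 -3.074 3.379
v -1.517 -3.389 3.149
v -0.954 -3.134 3.639
v -2.366 -3.346 4.101
v -1.803 -3.091 4.591
v 2.239 -1.412 -3.921
v 2.556 -1.881 -4.24
v 3.061 -1.308 -3.259
v 2.648 -1.429 -4.426
v 2.5 -0.967 -4.316
v 2.2 -0.765 -3.974
v 1.922 -0.943 -3.601
v 1.83 -1.395 -3.416
v 1.978 -1.857 -3.526
v 2.278 -2.059 -3.867
v 0.769 1.686 -3.428
v 1.084 0.756 -2.869
v 0.09 1.991 -2.539
v 0.405 1.061 -1.98
v 1.455 2.139 -3.06
v 1.77 1.209 -2.501
v 0.776 2.444 -2.171
v 1.091 1.514 -1.612
f 1 12 6
f 1 6 2
f 1 2 8
f 1 8 11
f 1 11 12
f 2 6 10
f 6 12 5
f 12 11 3
f 11 8 7
f 8 2 9
f 4 10 5
f 4 5 3
f 4 3 7
f 4 7 9
f 4 9 10
f 5 10 6
f 3 5 12
f 7 3 11
f 9 7 8
f 10 9 2
f 14 13 16
f 14 16 15
f 16 13 17
f 16 17 15
f 17 13 18
f 17 18 15
f 18 13 19
f 18 19 15
f 19 13 20
f 19 20 15
f 20 13 21
f 20 21 15
f 21 13 22
f 21 22 15
f 22 13 14
f 22 14 15
f 24 26 23
f 27 24 23
f 23 26 25
f 25 27 23
f 24 30 26
f 28 24 27
f 28 30 24
f 26 30 25
f 29 27 25
f 25 30 29
f 29 28 27
f 30 28 29



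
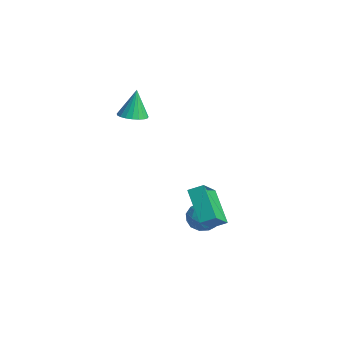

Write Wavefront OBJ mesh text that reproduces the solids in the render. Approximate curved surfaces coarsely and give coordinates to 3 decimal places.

v -1.731 -3.982 1.893
v -1.018 -3.668 1.926
v -1.949 -3.658 3.507
v -1.201 -3.412 1.85
v -1.476 -3.254 1.781
v -1.795 -3.222 1.732
v -2.103 -3.322 1.71
v -2.347 -3.536 1.72
v -2.484 -3.827 1.761
v -2.491 -4.145 1.824
v -2.367 -4.435 1.899
v -2.133 -4.647 1.973
v -1.829 -4.744 2.033
v -1.509 -4.709 2.07
v -1.227 -4.549 2.075
v -1.032 -4.29 2.05
v -0.958 -3.979 1.997
v 1.392 -1.435 -3.793
v 2.023 -1.256 -3.171
v 2.137 -2.624 -4.209
v 2.768 -2.445 -3.587
v 1.942 -2.709 -3.33
v 1.482 -1.974 -3.073
v 2.678 -1.906 -4.307
v 2.218 -1.171 -4.05
v 2.818 -1.548 -3.488
v 2.363 -2.044 -2.885
v 1.797 -1.836 -4.495
v 1.342 -2.332 -3.892
v 1.642 -1.241 -3.446
v 2.518 -2.639 -3.934
v 2.032 -2.794 -3.783
v 2.403 -2.689 -3.418
v 1.324 -1.663 -3.388
v 1.695 -1.558 -3.023
v 1.647 -2.412 -3.116
v 2.465 -2.322 -4.357
v 2.836 -2.217 -3.992
v 1.757 -1.191 -3.962
v 2.128 -1.086 -3.597
v 2.513 -1.468 -4.264
v 2.481 -1.308 -3.267
v 2.918 -2.007 -3.511
v 2.866 -1.69 -3.934
v 2.595 -1.258 -3.783
v 2.213 -1.599 -2.912
v 2.651 -2.298 -3.156
v 2.165 -2.453 -3.005
v 1.895 -2.021 -2.854
v 2.681 -1.771 -3.098
v 1.509 -1.582 -4.224
v 1.947 -2.281 -4.468
v 2.265 -1.859 -4.526
v 1.995 -1.427 -4.375
v 1.242 -1.873 -3.869
v 1.679 -2.572 -4.113
v 1.565 -2.622 -3.597
v 1.294 -2.19 -3.446
v 1.479 -2.109 -4.282
v 2.677 -3.048 -1.232
v 3.029 -2.368 -0.863
v 1.839 -2.043 -2.286
v 2.191 -1.363 -1.917
v 4.269 -3.137 -2.583
v 4.621 -2.457 -2.214
v 3.431 -2.132 -3.637
v 3.783 -1.452 -3.268
f 2 1 4
f 2 4 3
f 4 1 5
f 4 5 3
f 5 1 6
f 5 6 3
f 6 1 7
f 6 7 3
f 7 1 8
f 7 8 3
f 8 1 9
f 8 9 3
f 9 1 10
f 9 10 3
f 10 1 11
f 10 11 3
f 11 1 12
f 11 12 3
f 12 1 13
f 12 13 3
f 13 1 14
f 13 14 3
f 14 1 15
f 14 15 3
f 15 1 16
f 15 16 3
f 16 1 17
f 16 17 3
f 17 1 2
f 17 2 3
f 18 55 34
f 55 29 58
f 34 58 23
f 55 58 34
f 18 34 30
f 34 23 35
f 30 35 19
f 34 35 30
f 18 30 39
f 30 19 40
f 39 40 25
f 30 40 39
f 18 39 51
f 39 25 54
f 51 54 28
f 39 54 51
f 18 51 55
f 51 28 59
f 55 59 29
f 51 59 55
f 19 35 46
f 35 23 49
f 46 49 27
f 35 49 46
f 23 58 36
f 58 29 57
f 36 57 22
f 58 57 36
f 29 59 56
f 59 28 52
f 56 52 20
f 59 52 56
f 28 54 53
f 54 25 41
f 53 41 24
f 54 41 53
f 25 40 45
f 40 19 42
f 45 42 26
f 40 42 45
f 21 47 33
f 47 27 48
f 33 48 22
f 47 48 33
f 21 33 31
f 33 22 32
f 31 32 20
f 33 32 31
f 21 31 38
f 31 20 37
f 38 37 24
f 31 37 38
f 21 38 43
f 38 24 44
f 43 44 26
f 38 44 43
f 21 43 47
f 43 26 50
f 47 50 27
f 43 50 47
f 22 48 36
f 48 27 49
f 36 49 23
f 48 49 36
f 20 32 56
f 32 22 57
f 56 57 29
f 32 57 56
f 24 37 53
f 37 20 52
f 53 52 28
f 37 52 53
f 26 44 45
f 44 24 41
f 45 41 25
f 44 41 45
f 27 50 46
f 50 26 42
f 46 42 19
f 50 42 46
f 61 63 60
f 64 61 60
f 60 63 62
f 62 64 60
f 61 67 63
f 65 61 64
f 65 67 61
f 63 67 62
f 66 64 62
f 62 67 66
f 66 65 64
f 67 65 66



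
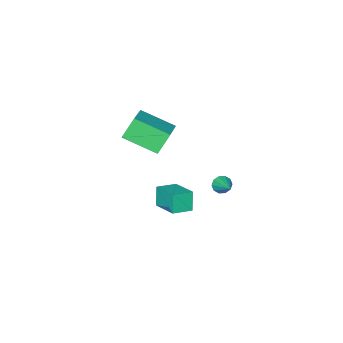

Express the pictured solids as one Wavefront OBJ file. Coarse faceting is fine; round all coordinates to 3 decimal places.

v 0.049 0.075 -4.705
v -0.252 -0.22 -3.646
v 0.329 1.551 -4.215
v 0.028 1.256 -3.156
v 1.092 -0.196 -4.484
v 0.791 -0.491 -3.425
v 1.372 1.28 -3.994
v 1.071 0.985 -2.935
v 0.611 0.682 1.723
v 1.447 -0.852 2.444
v 1.99 1.794 2.488
v 2.827 0.261 3.209
v 1.293 0.559 0.671
v 2.13 -0.974 1.392
v 2.673 1.672 1.436
v 3.509 0.138 2.157
v -0.944 2.259 -2.557
v -0.642 2.365 -2.967
v -0.456 3.321 -1.923
v -0.922 2.518 -3.008
v -1.21 2.572 -2.876
v -1.397 2.506 -2.623
v -1.41 2.346 -2.344
v -1.246 2.153 -2.147
v -0.966 2 -2.107
v -0.678 1.946 -2.239
v -0.491 2.012 -2.492
v -0.478 2.172 -2.77
f 2 4 1
f 5 2 1
f 1 4 3
f 3 5 1
f 2 8 4
f 6 2 5
f 6 8 2
f 4 8 3
f 7 5 3
f 3 8 7
f 7 6 5
f 8 6 7
f 10 12 9
f 13 10 9
f 9 12 11
f 11 13 9
f 10 16 12
f 14 10 13
f 14 16 10
f 12 16 11
f 15 13 11
f 11 16 15
f 15 14 13
f 16 14 15
f 18 17 20
f 18 20 19
f 20 17 21
f 20 21 19
f 21 17 22
f 21 22 19
f 22 17 23
f 22 23 19
f 23 17 24
f 23 24 19
f 24 17 25
f 24 25 19
f 25 17 26
f 25 26 19
f 26 17 27
f 26 27 19
f 27 17 28
f 27 28 19
f 28 17 18
f 28 18 19



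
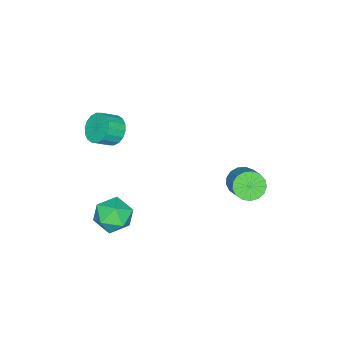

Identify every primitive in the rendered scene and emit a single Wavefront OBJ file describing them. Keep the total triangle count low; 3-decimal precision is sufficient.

v 1.394 -2.511 2.566
v 1.838 -2.808 1.817
v 2.63 -3.307 2.485
v 2.186 -3.009 3.234
v 2.01 -2.443 1.886
v 2.802 -2.941 2.554
v 2.06 -2.091 2.09
v 2.852 -2.59 2.757
v 1.978 -1.822 2.387
v 2.77 -2.321 3.055
v 1.78 -1.69 2.721
v 2.572 -2.189 3.389
v 1.506 -1.72 3.023
v 2.298 -2.219 3.691
v 1.21 -1.907 3.235
v 2.002 -2.406 3.903
v 0.95 -2.213 3.315
v 1.742 -2.712 3.983
v 0.778 -2.579 3.246
v 1.57 -3.077 3.914
v 0.728 -2.93 3.043
v 1.52 -3.429 3.71
v 0.81 -3.199 2.745
v 1.602 -3.698 3.413
v 1.008 -3.331 2.411
v 1.8 -3.83 3.079
v 1.282 -3.301 2.109
v 2.074 -3.8 2.777
v 1.578 -3.114 1.897
v 2.37 -3.613 2.565
v -2.814 2.821 -2.897
v -2.149 2.774 -3.516
v -1.041 3.752 -2.403
v -1.706 3.799 -1.783
v -2.364 3.138 -3.622
v -1.257 4.115 -2.508
v -2.682 3.429 -3.561
v -1.575 4.407 -2.448
v -3.03 3.581 -3.348
v -1.923 4.559 -2.235
v -3.329 3.559 -3.032
v -2.222 4.537 -1.918
v -3.51 3.368 -2.685
v -2.402 4.346 -1.571
v -3.531 3.052 -2.386
v -2.423 4.029 -1.272
v -3.388 2.683 -2.204
v -2.28 3.66 -1.091
v -3.113 2.345 -2.181
v -2.006 3.323 -1.068
v -2.77 2.117 -2.322
v -1.662 3.095 -1.209
v -2.437 2.05 -2.595
v -1.329 3.028 -1.481
v -2.19 2.16 -2.936
v -1.083 3.137 -1.823
v -2.086 2.421 -3.269
v -0.979 3.399 -2.155
v 2.154 -1.202 -4.382
v 2.998 -1.053 -3.559
v 1.842 -2.987 -3.741
v 2.686 -2.838 -2.918
v 1.665 -2.236 -2.837
v 1.858 -1.132 -3.234
v 2.982 -2.908 -4.066
v 3.175 -1.804 -4.463
v 3.51 -2.108 -3.364
v 2.696 -1.692 -2.604
v 2.144 -2.348 -4.696
v 1.33 -1.932 -3.936
f 2 1 5
f 2 5 3
f 3 5 6
f 3 6 4
f 5 1 7
f 5 7 6
f 6 7 8
f 6 8 4
f 7 1 9
f 7 9 8
f 8 9 10
f 8 10 4
f 9 1 11
f 9 11 10
f 10 11 12
f 10 12 4
f 11 1 13
f 11 13 12
f 12 13 14
f 12 14 4
f 13 1 15
f 13 15 14
f 14 15 16
f 14 16 4
f 15 1 17
f 15 17 16
f 16 17 18
f 16 18 4
f 17 1 19
f 17 19 18
f 18 19 20
f 18 20 4
f 19 1 21
f 19 21 20
f 20 21 22
f 20 22 4
f 21 1 23
f 21 23 22
f 22 23 24
f 22 24 4
f 23 1 25
f 23 25 24
f 24 25 26
f 24 26 4
f 25 1 27
f 25 27 26
f 26 27 28
f 26 28 4
f 27 1 29
f 27 29 28
f 28 29 30
f 28 30 4
f 29 1 2
f 29 2 30
f 30 2 3
f 30 3 4
f 32 31 35
f 32 35 33
f 33 35 36
f 33 36 34
f 35 31 37
f 35 37 36
f 36 37 38
f 36 38 34
f 37 31 39
f 37 39 38
f 38 39 40
f 38 40 34
f 39 31 41
f 39 41 40
f 40 41 42
f 40 42 34
f 41 31 43
f 41 43 42
f 42 43 44
f 42 44 34
f 43 31 45
f 43 45 44
f 44 45 46
f 44 46 34
f 45 31 47
f 45 47 46
f 46 47 48
f 46 48 34
f 47 31 49
f 47 49 48
f 48 49 50
f 48 50 34
f 49 31 51
f 49 51 50
f 50 51 52
f 50 52 34
f 51 31 53
f 51 53 52
f 52 53 54
f 52 54 34
f 53 31 55
f 53 55 54
f 54 55 56
f 54 56 34
f 55 31 57
f 55 57 56
f 56 57 58
f 56 58 34
f 57 31 32
f 57 32 58
f 58 32 33
f 58 33 34
f 59 70 64
f 59 64 60
f 59 60 66
f 59 66 69
f 59 69 70
f 60 64 68
f 64 70 63
f 70 69 61
f 69 66 65
f 66 60 67
f 62 68 63
f 62 63 61
f 62 61 65
f 62 65 67
f 62 67 68
f 63 68 64
f 61 63 70
f 65 61 69
f 67 65 66
f 68 67 60



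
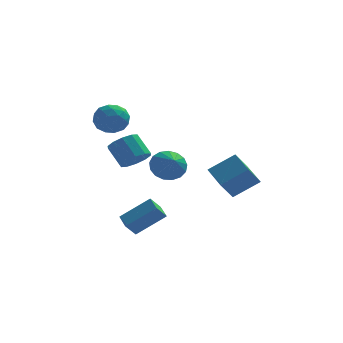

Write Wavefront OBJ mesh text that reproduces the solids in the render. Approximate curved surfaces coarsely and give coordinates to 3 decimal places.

v -2.981 -1.506 -3.827
v -1.439 -1.358 -2.641
v -3.277 -0.534 -3.563
v -1.736 -0.386 -2.378
v -2.464 -1.154 -4.542
v -0.923 -1.006 -3.357
v -2.761 -0.182 -4.279
v -1.219 -0.034 -3.093
v -2.443 0.862 -0.156
v -1.691 1.307 0.015
v -2.365 2.043 1.067
v -3.117 1.598 0.896
v -1.973 1.589 -0.364
v -2.647 2.325 0.688
v -2.435 1.594 -0.663
v -3.109 2.33 0.389
v -2.9 1.319 -0.768
v -3.574 2.055 0.284
v -3.19 0.87 -0.64
v -3.864 1.606 0.412
v -3.195 0.417 -0.327
v -3.869 1.153 0.725
v -2.913 0.135 0.052
v -3.587 0.871 1.104
v -2.451 0.13 0.351
v -3.125 0.866 1.403
v -1.986 0.405 0.456
v -2.66 1.141 1.508
v -1.696 0.854 0.328
v -2.37 1.59 1.38
v -4.095 4.226 1.396
v -3.087 4.155 1.602
v -4.353 2.765 2.158
v -3.345 2.694 2.364
v -3.919 3.407 2.838
v -3.76 4.309 2.367
v -3.68 2.611 1.393
v -3.521 3.513 0.922
v -2.831 3.157 1.6
v -2.979 3.649 2.493
v -4.461 3.271 1.267
v -4.609 3.763 2.16
v -3.568 4.318 1.432
v -3.872 2.602 2.328
v -4.209 3.02 2.606
v -3.617 2.979 2.727
v -3.964 4.409 1.882
v -3.372 4.368 2.003
v -3.861 3.928 2.73
v -4.068 2.552 1.757
v -3.476 2.511 1.878
v -3.823 3.941 1.033
v -3.231 3.9 1.154
v -3.579 2.992 1.03
v -2.826 3.69 1.552
v -2.977 2.832 2
v -3.174 2.783 1.429
v -3.08 3.313 1.152
v -2.913 3.979 2.077
v -3.064 3.121 2.525
v -3.402 3.54 2.803
v -3.308 4.07 2.527
v -2.762 3.393 2.076
v -4.376 3.799 1.235
v -4.527 2.941 1.683
v -4.132 2.85 1.233
v -4.038 3.38 0.957
v -4.463 4.088 1.76
v -4.614 3.23 2.208
v -4.36 3.607 2.608
v -4.266 4.137 2.331
v -4.678 3.527 1.684
v -0.817 0.805 -0.517
v -0.2 0.5 -1.229
v -0.523 -0.265 0.197
v 0.074 0.763 -0.946
v 0.145 1.037 -0.566
v -0.005 1.257 -0.174
v -0.341 1.374 0.139
v -0.786 1.36 0.302
v -1.238 1.22 0.277
v -1.593 0.984 0.07
v -1.771 0.708 -0.271
v -1.73 0.454 -0.669
v -1.479 0.28 -1.032
v -1.077 0.227 -1.277
v -0.616 0.306 -1.348
v 1.784 -0.161 -1.549
v 3.194 0.047 -0.569
v 1.186 1.273 -0.994
v 2.596 1.481 -0.013
v 2.444 0.539 -2.647
v 3.854 0.747 -1.666
v 1.846 1.973 -2.091
v 3.256 2.181 -1.111
f 2 4 1
f 5 2 1
f 1 4 3
f 3 5 1
f 2 8 4
f 6 2 5
f 6 8 2
f 4 8 3
f 7 5 3
f 3 8 7
f 7 6 5
f 8 6 7
f 10 9 13
f 10 13 11
f 11 13 14
f 11 14 12
f 13 9 15
f 13 15 14
f 14 15 16
f 14 16 12
f 15 9 17
f 15 17 16
f 16 17 18
f 16 18 12
f 17 9 19
f 17 19 18
f 18 19 20
f 18 20 12
f 19 9 21
f 19 21 20
f 20 21 22
f 20 22 12
f 21 9 23
f 21 23 22
f 22 23 24
f 22 24 12
f 23 9 25
f 23 25 24
f 24 25 26
f 24 26 12
f 25 9 27
f 25 27 26
f 26 27 28
f 26 28 12
f 27 9 29
f 27 29 28
f 28 29 30
f 28 30 12
f 29 9 10
f 29 10 30
f 30 10 11
f 30 11 12
f 31 68 47
f 68 42 71
f 47 71 36
f 68 71 47
f 31 47 43
f 47 36 48
f 43 48 32
f 47 48 43
f 31 43 52
f 43 32 53
f 52 53 38
f 43 53 52
f 31 52 64
f 52 38 67
f 64 67 41
f 52 67 64
f 31 64 68
f 64 41 72
f 68 72 42
f 64 72 68
f 32 48 59
f 48 36 62
f 59 62 40
f 48 62 59
f 36 71 49
f 71 42 70
f 49 70 35
f 71 70 49
f 42 72 69
f 72 41 65
f 69 65 33
f 72 65 69
f 41 67 66
f 67 38 54
f 66 54 37
f 67 54 66
f 38 53 58
f 53 32 55
f 58 55 39
f 53 55 58
f 34 60 46
f 60 40 61
f 46 61 35
f 60 61 46
f 34 46 44
f 46 35 45
f 44 45 33
f 46 45 44
f 34 44 51
f 44 33 50
f 51 50 37
f 44 50 51
f 34 51 56
f 51 37 57
f 56 57 39
f 51 57 56
f 34 56 60
f 56 39 63
f 60 63 40
f 56 63 60
f 35 61 49
f 61 40 62
f 49 62 36
f 61 62 49
f 33 45 69
f 45 35 70
f 69 70 42
f 45 70 69
f 37 50 66
f 50 33 65
f 66 65 41
f 50 65 66
f 39 57 58
f 57 37 54
f 58 54 38
f 57 54 58
f 40 63 59
f 63 39 55
f 59 55 32
f 63 55 59
f 74 73 76
f 74 76 75
f 76 73 77
f 76 77 75
f 77 73 78
f 77 78 75
f 78 73 79
f 78 79 75
f 79 73 80
f 79 80 75
f 80 73 81
f 80 81 75
f 81 73 82
f 81 82 75
f 82 73 83
f 82 83 75
f 83 73 84
f 83 84 75
f 84 73 85
f 84 85 75
f 85 73 86
f 85 86 75
f 86 73 87
f 86 87 75
f 87 73 74
f 87 74 75
f 89 91 88
f 92 89 88
f 88 91 90
f 90 92 88
f 89 95 91
f 93 89 92
f 93 95 89
f 91 95 90
f 94 92 90
f 90 95 94
f 94 93 92
f 95 93 94



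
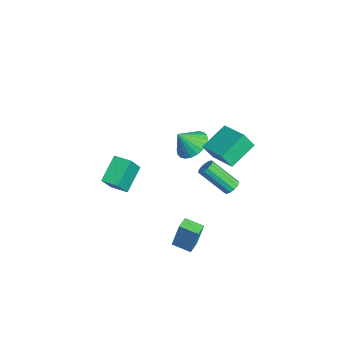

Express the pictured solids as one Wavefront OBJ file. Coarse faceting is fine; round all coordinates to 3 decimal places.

v 3.905 3.352 1.023
v 4.212 3.603 1.404
v 3.522 2.239 2.858
v 3.215 1.988 2.477
v 3.937 3.745 1.407
v 3.246 2.381 2.86
v 3.652 3.762 1.287
v 2.961 2.398 2.741
v 3.447 3.649 1.084
v 2.756 2.285 2.538
v 3.388 3.442 0.861
v 2.697 2.078 2.315
v 3.493 3.206 0.69
v 2.802 1.842 2.144
v 3.729 3.017 0.625
v 3.038 1.652 2.078
v 4.021 2.934 0.686
v 3.33 1.569 2.139
v 4.277 2.984 0.854
v 3.586 1.619 2.307
v 4.414 3.15 1.076
v 3.723 1.786 2.529
v 4.39 3.381 1.281
v 3.699 2.017 2.735
v 0.007 1.907 1.735
v 0.841 1.36 1.295
v 0.033 1.053 2.845
v 1.046 1.658 1.519
v 1.092 1.994 1.776
v 0.974 2.316 2.027
v 0.708 2.576 2.233
v 0.336 2.734 2.364
v -0.087 2.766 2.399
v -0.495 2.668 2.333
v -0.827 2.453 2.176
v -1.032 2.155 1.952
v -1.079 1.82 1.695
v -0.961 1.498 1.444
v -0.695 1.237 1.237
v -0.322 1.079 1.107
v 0.1 1.047 1.072
v 0.509 1.146 1.138
v 2.387 0.608 -4.254
v 2.656 0.974 -2.43
v 3.031 1.567 -4.542
v 3.3 1.933 -2.717
v 3.1 0.127 -4.263
v 3.369 0.493 -2.438
v 3.744 1.086 -4.55
v 4.013 1.452 -2.726
v 1.394 2.805 1.672
v 1.423 2.182 2.697
v 0.518 4.264 2.583
v 0.547 3.641 3.608
v 3.033 3.539 2.072
v 3.062 2.916 3.097
v 2.157 4.998 2.983
v 2.186 4.375 4.008
v -3.132 -2.902 -3.413
v -4.319 -1.911 -2.243
v -4 -2.201 -4.888
v -5.188 -1.209 -3.718
v -2.412 -2.031 -3.422
v -3.6 -1.039 -2.252
v -3.281 -1.329 -4.897
v -4.468 -0.338 -3.727
f 2 1 5
f 2 5 3
f 3 5 6
f 3 6 4
f 5 1 7
f 5 7 6
f 6 7 8
f 6 8 4
f 7 1 9
f 7 9 8
f 8 9 10
f 8 10 4
f 9 1 11
f 9 11 10
f 10 11 12
f 10 12 4
f 11 1 13
f 11 13 12
f 12 13 14
f 12 14 4
f 13 1 15
f 13 15 14
f 14 15 16
f 14 16 4
f 15 1 17
f 15 17 16
f 16 17 18
f 16 18 4
f 17 1 19
f 17 19 18
f 18 19 20
f 18 20 4
f 19 1 21
f 19 21 20
f 20 21 22
f 20 22 4
f 21 1 23
f 21 23 22
f 22 23 24
f 22 24 4
f 23 1 2
f 23 2 24
f 24 2 3
f 24 3 4
f 26 25 28
f 26 28 27
f 28 25 29
f 28 29 27
f 29 25 30
f 29 30 27
f 30 25 31
f 30 31 27
f 31 25 32
f 31 32 27
f 32 25 33
f 32 33 27
f 33 25 34
f 33 34 27
f 34 25 35
f 34 35 27
f 35 25 36
f 35 36 27
f 36 25 37
f 36 37 27
f 37 25 38
f 37 38 27
f 38 25 39
f 38 39 27
f 39 25 40
f 39 40 27
f 40 25 41
f 40 41 27
f 41 25 42
f 41 42 27
f 42 25 26
f 42 26 27
f 44 46 43
f 47 44 43
f 43 46 45
f 45 47 43
f 44 50 46
f 48 44 47
f 48 50 44
f 46 50 45
f 49 47 45
f 45 50 49
f 49 48 47
f 50 48 49
f 52 54 51
f 55 52 51
f 51 54 53
f 53 55 51
f 52 58 54
f 56 52 55
f 56 58 52
f 54 58 53
f 57 55 53
f 53 58 57
f 57 56 55
f 58 56 57
f 60 62 59
f 63 60 59
f 59 62 61
f 61 63 59
f 60 66 62
f 64 60 63
f 64 66 60
f 62 66 61
f 65 63 61
f 61 66 65
f 65 64 63
f 66 64 65



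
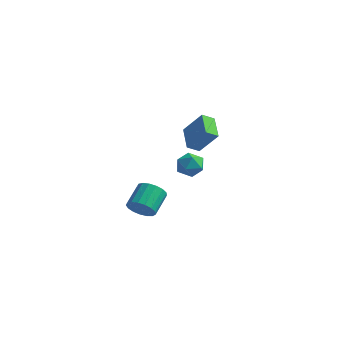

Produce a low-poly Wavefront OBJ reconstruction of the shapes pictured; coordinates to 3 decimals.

v -0.898 -2.307 -4.212
v 0.038 -2.433 -3.799
v -0.207 -0.899 -2.776
v -1.142 -0.773 -3.188
v 0.121 -2.154 -4.197
v -0.124 -0.62 -3.174
v -0.029 -1.911 -4.598
v -0.274 -0.377 -3.575
v -0.379 -1.758 -4.911
v -0.623 -0.224 -3.888
v -0.847 -1.731 -5.064
v -1.091 -0.197 -4.041
v -1.326 -1.836 -5.021
v -1.571 -0.302 -3.998
v -1.708 -2.049 -4.793
v -1.952 -0.514 -3.77
v -1.904 -2.321 -4.431
v -2.148 -0.787 -3.408
v -1.87 -2.59 -4.02
v -2.114 -1.056 -2.997
v -1.612 -2.794 -3.652
v -1.857 -1.26 -2.629
v -1.192 -2.887 -3.412
v -1.436 -1.353 -2.389
v -0.704 -2.847 -3.356
v -0.948 -1.313 -2.333
v -0.26 -2.683 -3.495
v -0.504 -1.149 -2.472
v 1.4 -1.365 0.357
v 2.053 -0.582 0.326
v 2.667 -2.418 0.454
v 3.32 -1.635 0.423
v 2.73 -1.775 1.243
v 1.947 -1.125 1.183
v 2.773 -1.875 -0.403
v 1.99 -1.225 -0.463
v 2.901 -0.897 -0.144
v 2.875 -0.835 0.874
v 1.845 -2.165 -0.094
v 1.819 -2.103 0.924
v 2.95 -1.761 3.388
v 2.515 -2.458 3.845
v 4.186 -1.538 4.906
v 3.75 -2.234 5.363
v 4.09 -2.966 2.637
v 3.654 -3.662 3.094
v 5.325 -2.742 4.155
v 4.89 -3.439 4.612
f 2 1 5
f 2 5 3
f 3 5 6
f 3 6 4
f 5 1 7
f 5 7 6
f 6 7 8
f 6 8 4
f 7 1 9
f 7 9 8
f 8 9 10
f 8 10 4
f 9 1 11
f 9 11 10
f 10 11 12
f 10 12 4
f 11 1 13
f 11 13 12
f 12 13 14
f 12 14 4
f 13 1 15
f 13 15 14
f 14 15 16
f 14 16 4
f 15 1 17
f 15 17 16
f 16 17 18
f 16 18 4
f 17 1 19
f 17 19 18
f 18 19 20
f 18 20 4
f 19 1 21
f 19 21 20
f 20 21 22
f 20 22 4
f 21 1 23
f 21 23 22
f 22 23 24
f 22 24 4
f 23 1 25
f 23 25 24
f 24 25 26
f 24 26 4
f 25 1 27
f 25 27 26
f 26 27 28
f 26 28 4
f 27 1 2
f 27 2 28
f 28 2 3
f 28 3 4
f 29 40 34
f 29 34 30
f 29 30 36
f 29 36 39
f 29 39 40
f 30 34 38
f 34 40 33
f 40 39 31
f 39 36 35
f 36 30 37
f 32 38 33
f 32 33 31
f 32 31 35
f 32 35 37
f 32 37 38
f 33 38 34
f 31 33 40
f 35 31 39
f 37 35 36
f 38 37 30
f 42 44 41
f 45 42 41
f 41 44 43
f 43 45 41
f 42 48 44
f 46 42 45
f 46 48 42
f 44 48 43
f 47 45 43
f 43 48 47
f 47 46 45
f 48 46 47



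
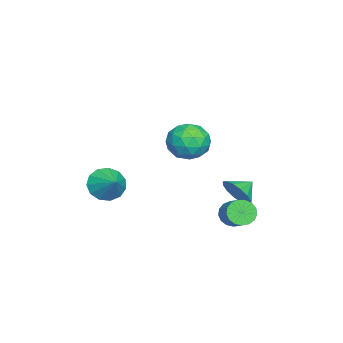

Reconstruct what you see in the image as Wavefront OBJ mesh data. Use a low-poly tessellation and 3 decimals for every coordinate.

v 0.096 2.786 -3.837
v 0.623 2.554 -4.349
v 1.47 3.121 -3.735
v 0.944 3.354 -3.223
v 0.505 2.876 -4.483
v 1.352 3.443 -3.87
v 0.293 3.178 -4.47
v 1.141 3.745 -3.856
v 0.037 3.39 -4.312
v 0.884 3.957 -3.698
v -0.206 3.463 -4.045
v 0.641 4.03 -3.431
v -0.38 3.382 -3.73
v 0.468 3.949 -3.116
v -0.444 3.164 -3.44
v 0.403 3.731 -2.826
v -0.385 2.86 -3.24
v 0.462 3.427 -2.627
v -0.215 2.539 -3.178
v 0.632 3.106 -2.564
v 0.026 2.274 -3.266
v 0.873 2.841 -2.652
v 0.283 2.127 -3.485
v 1.13 2.694 -2.872
v 0.497 2.131 -3.785
v 1.345 2.698 -3.171
v 0.62 2.285 -4.097
v 1.467 2.852 -3.483
v -1.589 2.621 -3.322
v -0.911 2.921 -2.666
v -2.331 3.239 -2.838
v -0.882 3.258 -3.05
v -1.041 3.425 -3.508
v -1.348 3.377 -3.915
v -1.719 3.126 -4.164
v -2.056 2.74 -4.187
v -2.267 2.322 -3.979
v -2.296 1.984 -3.594
v -2.136 1.818 -3.137
v -1.83 1.866 -2.729
v -1.459 2.117 -2.48
v -1.122 2.503 -2.457
v 2.502 1.879 2.341
v 3.049 1.414 1.475
v 1.191 0.626 2.185
v 1.738 0.161 1.319
v 2.165 0.09 2.357
v 2.975 0.864 2.454
v 1.265 1.176 1.206
v 2.075 1.95 1.303
v 2.284 0.98 0.773
v 2.841 0.309 1.485
v 1.399 1.731 2.175
v 1.956 1.06 2.887
v 2.891 1.756 1.922
v 1.349 0.284 1.738
v 1.6 0.242 2.348
v 1.922 -0.031 1.839
v 2.847 1.433 2.497
v 3.169 1.16 1.988
v 2.649 0.382 2.506
v 1.071 0.88 1.672
v 1.393 0.607 1.163
v 2.318 2.071 1.821
v 2.64 1.798 1.312
v 1.591 1.658 1.154
v 2.763 1.228 1
v 1.992 0.492 0.908
v 1.714 1.088 0.842
v 2.19 1.543 0.899
v 3.09 0.834 1.418
v 2.319 0.097 1.326
v 2.57 0.055 1.937
v 3.046 0.51 1.994
v 2.64 0.578 1.006
v 1.921 1.943 2.334
v 1.15 1.206 2.242
v 1.194 1.53 1.666
v 1.67 1.985 1.723
v 2.248 1.548 2.752
v 1.477 0.812 2.66
v 2.05 0.497 2.761
v 2.526 0.952 2.818
v 1.6 1.462 2.654
v 1.467 -3.092 -1.814
v 1.893 -2.8 -2.67
v 2.433 -2.368 -1.086
v 1.506 -2.41 -2.544
v 1.107 -2.237 -2.187
v 0.822 -2.335 -1.71
v 0.742 -2.674 -1.267
v 0.892 -3.145 -0.998
v 1.224 -3.6 -0.987
v 1.634 -3.893 -1.239
v 1.991 -3.932 -1.674
v 2.181 -3.705 -2.153
v 2.144 -3.283 -2.524
f 2 1 5
f 2 5 3
f 3 5 6
f 3 6 4
f 5 1 7
f 5 7 6
f 6 7 8
f 6 8 4
f 7 1 9
f 7 9 8
f 8 9 10
f 8 10 4
f 9 1 11
f 9 11 10
f 10 11 12
f 10 12 4
f 11 1 13
f 11 13 12
f 12 13 14
f 12 14 4
f 13 1 15
f 13 15 14
f 14 15 16
f 14 16 4
f 15 1 17
f 15 17 16
f 16 17 18
f 16 18 4
f 17 1 19
f 17 19 18
f 18 19 20
f 18 20 4
f 19 1 21
f 19 21 20
f 20 21 22
f 20 22 4
f 21 1 23
f 21 23 22
f 22 23 24
f 22 24 4
f 23 1 25
f 23 25 24
f 24 25 26
f 24 26 4
f 25 1 27
f 25 27 26
f 26 27 28
f 26 28 4
f 27 1 2
f 27 2 28
f 28 2 3
f 28 3 4
f 30 29 32
f 30 32 31
f 32 29 33
f 32 33 31
f 33 29 34
f 33 34 31
f 34 29 35
f 34 35 31
f 35 29 36
f 35 36 31
f 36 29 37
f 36 37 31
f 37 29 38
f 37 38 31
f 38 29 39
f 38 39 31
f 39 29 40
f 39 40 31
f 40 29 41
f 40 41 31
f 41 29 42
f 41 42 31
f 42 29 30
f 42 30 31
f 43 80 59
f 80 54 83
f 59 83 48
f 80 83 59
f 43 59 55
f 59 48 60
f 55 60 44
f 59 60 55
f 43 55 64
f 55 44 65
f 64 65 50
f 55 65 64
f 43 64 76
f 64 50 79
f 76 79 53
f 64 79 76
f 43 76 80
f 76 53 84
f 80 84 54
f 76 84 80
f 44 60 71
f 60 48 74
f 71 74 52
f 60 74 71
f 48 83 61
f 83 54 82
f 61 82 47
f 83 82 61
f 54 84 81
f 84 53 77
f 81 77 45
f 84 77 81
f 53 79 78
f 79 50 66
f 78 66 49
f 79 66 78
f 50 65 70
f 65 44 67
f 70 67 51
f 65 67 70
f 46 72 58
f 72 52 73
f 58 73 47
f 72 73 58
f 46 58 56
f 58 47 57
f 56 57 45
f 58 57 56
f 46 56 63
f 56 45 62
f 63 62 49
f 56 62 63
f 46 63 68
f 63 49 69
f 68 69 51
f 63 69 68
f 46 68 72
f 68 51 75
f 72 75 52
f 68 75 72
f 47 73 61
f 73 52 74
f 61 74 48
f 73 74 61
f 45 57 81
f 57 47 82
f 81 82 54
f 57 82 81
f 49 62 78
f 62 45 77
f 78 77 53
f 62 77 78
f 51 69 70
f 69 49 66
f 70 66 50
f 69 66 70
f 52 75 71
f 75 51 67
f 71 67 44
f 75 67 71
f 86 85 88
f 86 88 87
f 88 85 89
f 88 89 87
f 89 85 90
f 89 90 87
f 90 85 91
f 90 91 87
f 91 85 92
f 91 92 87
f 92 85 93
f 92 93 87
f 93 85 94
f 93 94 87
f 94 85 95
f 94 95 87
f 95 85 96
f 95 96 87
f 96 85 97
f 96 97 87
f 97 85 86
f 97 86 87



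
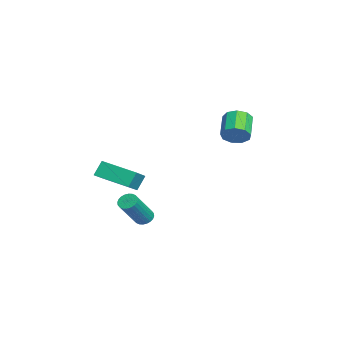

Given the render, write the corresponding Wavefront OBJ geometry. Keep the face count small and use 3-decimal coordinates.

v 0.398 -3.838 -2.261
v 1.436 -4.26 -1.601
v 1.325 -2.208 -2.674
v 2.362 -2.63 -2.015
v 0.738 -4.23 -3.045
v 1.775 -4.652 -2.386
v 1.664 -2.6 -3.459
v 2.702 -3.022 -2.799
v -1.756 2.31 -1.245
v -1.378 2.738 -0.729
v -2.605 2.918 0.022
v -2.984 2.49 -0.495
v -1.567 3.045 -1.113
v -2.795 3.225 -0.362
v -1.846 3.008 -1.559
v -3.073 3.188 -0.808
v -2.082 2.644 -1.858
v -3.309 2.825 -1.107
v -2.166 2.125 -1.871
v -3.393 2.305 -1.12
v -2.058 1.692 -1.591
v -3.286 1.872 -0.84
v -1.809 1.548 -1.149
v -3.037 1.728 -0.399
v -1.536 1.761 -0.753
v -2.763 1.941 -0.002
v -1.365 2.231 -0.587
v -2.592 2.411 0.164
v 3.212 -2.3 -4.569
v 3.518 -1.892 -4.564
v 4.533 -2.671 -3.066
v 4.228 -3.08 -3.071
v 3.375 -1.835 -4.437
v 4.391 -2.614 -2.94
v 3.208 -1.849 -4.331
v 4.223 -2.628 -2.833
v 3.041 -1.932 -4.261
v 4.056 -2.711 -2.763
v 2.9 -2.071 -4.238
v 3.915 -2.85 -2.74
v 2.807 -2.244 -4.265
v 3.822 -3.023 -2.767
v 2.775 -2.427 -4.338
v 3.791 -3.206 -2.841
v 2.81 -2.59 -4.447
v 3.826 -3.369 -2.949
v 2.907 -2.709 -4.574
v 3.922 -3.488 -3.076
v 3.049 -2.766 -4.7
v 4.065 -3.545 -3.203
v 3.217 -2.752 -4.807
v 4.232 -3.531 -3.309
v 3.384 -2.669 -4.877
v 4.399 -3.448 -3.379
v 3.525 -2.53 -4.9
v 4.54 -3.309 -3.402
v 3.618 -2.357 -4.873
v 4.633 -3.136 -3.375
v 3.649 -2.174 -4.799
v 4.665 -2.953 -3.302
v 3.614 -2.011 -4.691
v 4.63 -2.79 -3.193
f 2 4 1
f 5 2 1
f 1 4 3
f 3 5 1
f 2 8 4
f 6 2 5
f 6 8 2
f 4 8 3
f 7 5 3
f 3 8 7
f 7 6 5
f 8 6 7
f 10 9 13
f 10 13 11
f 11 13 14
f 11 14 12
f 13 9 15
f 13 15 14
f 14 15 16
f 14 16 12
f 15 9 17
f 15 17 16
f 16 17 18
f 16 18 12
f 17 9 19
f 17 19 18
f 18 19 20
f 18 20 12
f 19 9 21
f 19 21 20
f 20 21 22
f 20 22 12
f 21 9 23
f 21 23 22
f 22 23 24
f 22 24 12
f 23 9 25
f 23 25 24
f 24 25 26
f 24 26 12
f 25 9 27
f 25 27 26
f 26 27 28
f 26 28 12
f 27 9 10
f 27 10 28
f 28 10 11
f 28 11 12
f 30 29 33
f 30 33 31
f 31 33 34
f 31 34 32
f 33 29 35
f 33 35 34
f 34 35 36
f 34 36 32
f 35 29 37
f 35 37 36
f 36 37 38
f 36 38 32
f 37 29 39
f 37 39 38
f 38 39 40
f 38 40 32
f 39 29 41
f 39 41 40
f 40 41 42
f 40 42 32
f 41 29 43
f 41 43 42
f 42 43 44
f 42 44 32
f 43 29 45
f 43 45 44
f 44 45 46
f 44 46 32
f 45 29 47
f 45 47 46
f 46 47 48
f 46 48 32
f 47 29 49
f 47 49 48
f 48 49 50
f 48 50 32
f 49 29 51
f 49 51 50
f 50 51 52
f 50 52 32
f 51 29 53
f 51 53 52
f 52 53 54
f 52 54 32
f 53 29 55
f 53 55 54
f 54 55 56
f 54 56 32
f 55 29 57
f 55 57 56
f 56 57 58
f 56 58 32
f 57 29 59
f 57 59 58
f 58 59 60
f 58 60 32
f 59 29 61
f 59 61 60
f 60 61 62
f 60 62 32
f 61 29 30
f 61 30 62
f 62 30 31
f 62 31 32

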